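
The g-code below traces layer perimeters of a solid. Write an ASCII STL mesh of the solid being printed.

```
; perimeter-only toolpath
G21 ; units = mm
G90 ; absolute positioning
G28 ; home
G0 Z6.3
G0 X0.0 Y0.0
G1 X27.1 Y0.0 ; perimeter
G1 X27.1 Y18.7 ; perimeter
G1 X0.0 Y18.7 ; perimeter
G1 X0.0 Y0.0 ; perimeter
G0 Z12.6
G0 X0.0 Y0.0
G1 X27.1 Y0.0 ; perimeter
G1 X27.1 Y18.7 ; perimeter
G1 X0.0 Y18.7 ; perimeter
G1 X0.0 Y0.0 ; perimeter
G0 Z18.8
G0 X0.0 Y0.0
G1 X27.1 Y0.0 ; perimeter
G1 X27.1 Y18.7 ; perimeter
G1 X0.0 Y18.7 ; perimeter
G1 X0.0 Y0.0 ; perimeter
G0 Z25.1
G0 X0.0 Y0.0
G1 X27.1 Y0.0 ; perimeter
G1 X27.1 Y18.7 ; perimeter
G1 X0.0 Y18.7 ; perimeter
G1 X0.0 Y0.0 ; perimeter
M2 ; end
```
solid part
  facet normal 0.0000 0.0000 -1.0000
    outer loop
      vertex 27.1 18.7 0.0
      vertex 27.1 0.0 0.0
      vertex 0.0 0.0 0.0
    endloop
  endfacet
  facet normal 0.0000 0.0000 -1.0000
    outer loop
      vertex 0.0 18.7 0.0
      vertex 27.1 18.7 0.0
      vertex 0.0 0.0 0.0
    endloop
  endfacet
  facet normal 0.0000 0.0000 1.0000
    outer loop
      vertex 0.0 0.0 25.1
      vertex 27.1 0.0 25.1
      vertex 27.1 18.7 25.1
    endloop
  endfacet
  facet normal 0.0000 0.0000 1.0000
    outer loop
      vertex 0.0 0.0 25.1
      vertex 27.1 18.7 25.1
      vertex 0.0 18.7 25.1
    endloop
  endfacet
  facet normal 0.0000 -1.0000 0.0000
    outer loop
      vertex 0.0 0.0 0.0
      vertex 27.1 0.0 0.0
      vertex 27.1 0.0 25.1
    endloop
  endfacet
  facet normal 0.0000 -1.0000 0.0000
    outer loop
      vertex 0.0 0.0 0.0
      vertex 27.1 0.0 25.1
      vertex 0.0 0.0 25.1
    endloop
  endfacet
  facet normal 0.0000 1.0000 0.0000
    outer loop
      vertex 27.1 18.7 25.1
      vertex 27.1 18.7 0.0
      vertex 0.0 18.7 0.0
    endloop
  endfacet
  facet normal 0.0000 1.0000 0.0000
    outer loop
      vertex 0.0 18.7 25.1
      vertex 27.1 18.7 25.1
      vertex 0.0 18.7 0.0
    endloop
  endfacet
  facet normal -1.0000 0.0000 0.0000
    outer loop
      vertex 0.0 18.7 25.1
      vertex 0.0 18.7 0.0
      vertex 0.0 0.0 0.0
    endloop
  endfacet
  facet normal -1.0000 0.0000 0.0000
    outer loop
      vertex 0.0 0.0 25.1
      vertex 0.0 18.7 25.1
      vertex 0.0 0.0 0.0
    endloop
  endfacet
  facet normal 1.0000 0.0000 0.0000
    outer loop
      vertex 27.1 0.0 0.0
      vertex 27.1 18.7 0.0
      vertex 27.1 18.7 25.1
    endloop
  endfacet
  facet normal 1.0000 0.0000 0.0000
    outer loop
      vertex 27.1 0.0 0.0
      vertex 27.1 18.7 25.1
      vertex 27.1 0.0 25.1
    endloop
  endfacet
endsolid part

The G0 Z moves step by Δz≈6.3 mm. Every layer's G1 loop is the same polygon, so the solid is a straight extrusion of it from z=0 to z≈25.1. Closing with flat bottom and top caps and triangulating gives 12 facets — a rectangular box, roughly 27.1 × 18.7 mm footprint and 25.1 mm tall.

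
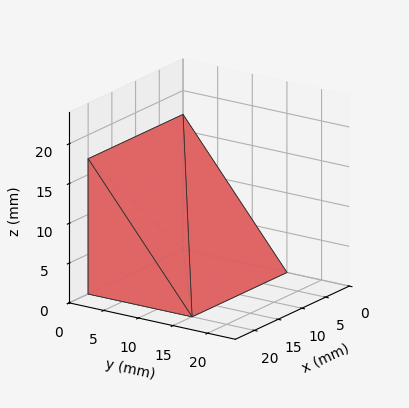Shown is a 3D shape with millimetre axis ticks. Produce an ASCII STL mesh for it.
Reading the render: the shape is a wedge (ramp): 20 × 15 mm base, rising to 17 mm along the y=0 edge and sloping linearly to z=0 at y=15 (dimensions read to the nearest mm from the axis ticks). For the STL, each face is triangulated and given an outward normal.

solid part
  facet normal 0.0000 0.0000 -1.0000
    outer loop
      vertex 20.000 15.000 0.000
      vertex 20.000 0.000 0.000
      vertex 0.000 0.000 0.000
    endloop
  endfacet
  facet normal 0.0000 0.0000 -1.0000
    outer loop
      vertex 0.000 15.000 0.000
      vertex 20.000 15.000 0.000
      vertex 0.000 0.000 0.000
    endloop
  endfacet
  facet normal 0.0000 -1.0000 0.0000
    outer loop
      vertex 0.000 0.000 0.000
      vertex 20.000 0.000 0.000
      vertex 20.000 0.000 17.000
    endloop
  endfacet
  facet normal 0.0000 -1.0000 0.0000
    outer loop
      vertex 0.000 0.000 0.000
      vertex 20.000 0.000 17.000
      vertex 0.000 0.000 17.000
    endloop
  endfacet
  facet normal 0.0000 0.7498 0.6616
    outer loop
      vertex 0.000 0.000 17.000
      vertex 20.000 0.000 17.000
      vertex 20.000 15.000 0.000
    endloop
  endfacet
  facet normal 0.0000 0.7498 0.6616
    outer loop
      vertex 0.000 0.000 17.000
      vertex 20.000 15.000 0.000
      vertex 0.000 15.000 0.000
    endloop
  endfacet
  facet normal -1.0000 0.0000 0.0000
    outer loop
      vertex 0.000 0.000 17.000
      vertex 0.000 15.000 0.000
      vertex 0.000 0.000 0.000
    endloop
  endfacet
  facet normal 1.0000 0.0000 0.0000
    outer loop
      vertex 20.000 0.000 0.000
      vertex 20.000 15.000 0.000
      vertex 20.000 0.000 17.000
    endloop
  endfacet
endsolid part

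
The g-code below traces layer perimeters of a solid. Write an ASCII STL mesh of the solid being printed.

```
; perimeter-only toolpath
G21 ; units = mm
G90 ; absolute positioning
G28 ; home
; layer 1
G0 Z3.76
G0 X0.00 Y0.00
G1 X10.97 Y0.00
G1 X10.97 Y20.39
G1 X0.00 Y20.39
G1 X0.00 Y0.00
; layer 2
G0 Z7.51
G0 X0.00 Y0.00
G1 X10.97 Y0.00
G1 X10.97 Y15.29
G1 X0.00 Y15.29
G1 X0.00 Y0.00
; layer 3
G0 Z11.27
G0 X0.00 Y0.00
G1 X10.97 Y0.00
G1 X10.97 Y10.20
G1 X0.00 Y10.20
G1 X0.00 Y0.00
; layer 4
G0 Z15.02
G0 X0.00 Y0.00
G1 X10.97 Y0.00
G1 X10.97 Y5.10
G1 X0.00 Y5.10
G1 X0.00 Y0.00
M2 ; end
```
solid part
  facet normal 0.0000 0.0000 -1.0000
    outer loop
      vertex 10.97 25.49 0.00
      vertex 10.97 0.00 0.00
      vertex 0.00 0.00 0.00
    endloop
  endfacet
  facet normal 0.0000 0.0000 -1.0000
    outer loop
      vertex 0.00 25.49 0.00
      vertex 10.97 25.49 0.00
      vertex 0.00 0.00 0.00
    endloop
  endfacet
  facet normal 0.0000 -1.0000 0.0000
    outer loop
      vertex 0.00 0.00 0.00
      vertex 10.97 0.00 0.00
      vertex 10.97 0.00 18.78
    endloop
  endfacet
  facet normal 0.0000 -1.0000 0.0000
    outer loop
      vertex 0.00 0.00 0.00
      vertex 10.97 0.00 18.78
      vertex 0.00 0.00 18.78
    endloop
  endfacet
  facet normal 0.0000 0.5932 0.8051
    outer loop
      vertex 0.00 0.00 18.78
      vertex 10.97 0.00 18.78
      vertex 10.97 25.49 0.00
    endloop
  endfacet
  facet normal 0.0000 0.5932 0.8051
    outer loop
      vertex 0.00 0.00 18.78
      vertex 10.97 25.49 0.00
      vertex 0.00 25.49 0.00
    endloop
  endfacet
  facet normal -1.0000 0.0000 0.0000
    outer loop
      vertex 0.00 0.00 18.78
      vertex 0.00 25.49 0.00
      vertex 0.00 0.00 0.00
    endloop
  endfacet
  facet normal 1.0000 0.0000 0.0000
    outer loop
      vertex 10.97 0.00 0.00
      vertex 10.97 25.49 0.00
      vertex 10.97 0.00 18.78
    endloop
  endfacet
endsolid part

The G0 Z moves step by Δz≈3.76 mm. The G1 loops shrink linearly with z, so the solid tapers from its base footprint up to z≈18.8. Closing with a flat bottom cap and the tapered top and triangulating gives 8 facets — a wedge (ramp): 11 × 25.5 mm base, rising to 18.8 mm along the y=0 edge and sloping linearly to z=0 at y=25.5.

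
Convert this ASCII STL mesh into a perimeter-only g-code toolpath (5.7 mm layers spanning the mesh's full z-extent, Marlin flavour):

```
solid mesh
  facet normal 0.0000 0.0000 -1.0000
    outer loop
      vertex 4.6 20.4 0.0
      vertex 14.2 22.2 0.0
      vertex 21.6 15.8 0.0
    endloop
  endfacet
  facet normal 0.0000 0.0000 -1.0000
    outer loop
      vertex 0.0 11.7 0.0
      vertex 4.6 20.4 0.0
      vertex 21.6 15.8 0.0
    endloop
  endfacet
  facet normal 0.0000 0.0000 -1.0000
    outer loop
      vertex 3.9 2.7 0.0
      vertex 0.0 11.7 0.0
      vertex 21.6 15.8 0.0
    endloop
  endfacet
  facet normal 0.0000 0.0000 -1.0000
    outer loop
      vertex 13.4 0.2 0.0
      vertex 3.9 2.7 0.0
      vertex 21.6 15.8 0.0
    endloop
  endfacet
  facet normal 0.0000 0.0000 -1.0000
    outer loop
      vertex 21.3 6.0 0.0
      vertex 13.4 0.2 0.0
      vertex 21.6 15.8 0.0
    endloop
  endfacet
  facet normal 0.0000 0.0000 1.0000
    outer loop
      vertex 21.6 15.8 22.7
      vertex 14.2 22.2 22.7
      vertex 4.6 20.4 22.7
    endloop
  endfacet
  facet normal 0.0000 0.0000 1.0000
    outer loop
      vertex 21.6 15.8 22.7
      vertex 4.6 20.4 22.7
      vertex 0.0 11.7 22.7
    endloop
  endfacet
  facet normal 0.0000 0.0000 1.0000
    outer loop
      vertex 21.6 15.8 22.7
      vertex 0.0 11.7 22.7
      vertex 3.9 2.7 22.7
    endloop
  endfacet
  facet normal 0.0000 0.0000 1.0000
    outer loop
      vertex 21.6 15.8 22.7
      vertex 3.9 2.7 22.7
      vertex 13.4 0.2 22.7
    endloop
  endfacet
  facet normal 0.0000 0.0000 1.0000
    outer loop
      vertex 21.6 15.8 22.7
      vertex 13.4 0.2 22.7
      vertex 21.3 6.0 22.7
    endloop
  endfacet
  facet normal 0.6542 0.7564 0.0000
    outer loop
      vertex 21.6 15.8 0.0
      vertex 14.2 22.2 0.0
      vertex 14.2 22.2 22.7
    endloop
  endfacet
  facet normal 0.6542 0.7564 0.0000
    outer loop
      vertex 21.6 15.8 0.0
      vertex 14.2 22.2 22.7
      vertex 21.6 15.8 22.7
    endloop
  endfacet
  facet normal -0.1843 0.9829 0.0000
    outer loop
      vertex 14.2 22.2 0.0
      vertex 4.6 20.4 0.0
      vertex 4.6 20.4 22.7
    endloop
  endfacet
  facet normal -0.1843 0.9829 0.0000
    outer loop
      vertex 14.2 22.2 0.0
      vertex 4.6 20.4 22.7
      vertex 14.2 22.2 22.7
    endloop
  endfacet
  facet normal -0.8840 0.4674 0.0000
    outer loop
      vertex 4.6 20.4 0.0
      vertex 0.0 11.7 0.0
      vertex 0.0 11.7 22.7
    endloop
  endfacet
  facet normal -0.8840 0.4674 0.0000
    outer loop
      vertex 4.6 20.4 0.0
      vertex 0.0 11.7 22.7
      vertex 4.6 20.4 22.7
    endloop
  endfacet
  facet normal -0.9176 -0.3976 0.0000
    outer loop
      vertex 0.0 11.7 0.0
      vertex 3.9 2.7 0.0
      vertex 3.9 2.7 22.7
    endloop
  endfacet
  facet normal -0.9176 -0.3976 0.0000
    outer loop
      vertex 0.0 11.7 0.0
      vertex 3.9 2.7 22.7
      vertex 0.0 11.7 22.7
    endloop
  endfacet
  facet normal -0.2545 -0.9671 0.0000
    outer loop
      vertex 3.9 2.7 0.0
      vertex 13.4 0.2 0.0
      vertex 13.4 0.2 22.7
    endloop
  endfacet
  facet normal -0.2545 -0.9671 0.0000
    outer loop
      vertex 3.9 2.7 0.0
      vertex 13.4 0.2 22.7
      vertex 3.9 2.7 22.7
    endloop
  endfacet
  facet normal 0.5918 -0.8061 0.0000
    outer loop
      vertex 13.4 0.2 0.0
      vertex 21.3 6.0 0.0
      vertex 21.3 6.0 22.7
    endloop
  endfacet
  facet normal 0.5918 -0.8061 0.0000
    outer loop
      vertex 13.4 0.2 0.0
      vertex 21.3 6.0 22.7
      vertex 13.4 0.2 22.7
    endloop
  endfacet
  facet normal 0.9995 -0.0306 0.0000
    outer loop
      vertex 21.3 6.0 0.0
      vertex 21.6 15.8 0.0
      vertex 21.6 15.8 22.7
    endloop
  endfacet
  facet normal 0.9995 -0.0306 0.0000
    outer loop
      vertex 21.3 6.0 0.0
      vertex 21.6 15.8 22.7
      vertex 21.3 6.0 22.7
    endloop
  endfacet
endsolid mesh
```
; perimeter-only toolpath
G21 ; units = mm
G90 ; absolute positioning
G28 ; home
; layer 1
G0 Z5.7
G0 X21.6 Y15.8
G1 X14.2 Y22.2
G1 X4.6 Y20.4
G1 X0.0 Y11.7
G1 X3.9 Y2.7
G1 X13.4 Y0.2
G1 X21.3 Y6.0
G1 X21.6 Y15.8
; layer 2
G0 Z11.3
G0 X21.6 Y15.8
G1 X14.2 Y22.2
G1 X4.6 Y20.4
G1 X0.0 Y11.7
G1 X3.9 Y2.7
G1 X13.4 Y0.2
G1 X21.3 Y6.0
G1 X21.6 Y15.8
; layer 3
G0 Z17.0
G0 X21.6 Y15.8
G1 X14.2 Y22.2
G1 X4.6 Y20.4
G1 X0.0 Y11.7
G1 X3.9 Y2.7
G1 X13.4 Y0.2
G1 X21.3 Y6.0
G1 X21.6 Y15.8
; layer 4
G0 Z22.7
G0 X21.6 Y15.8
G1 X14.2 Y22.2
G1 X4.6 Y20.4
G1 X0.0 Y11.7
G1 X3.9 Y2.7
G1 X13.4 Y0.2
G1 X21.3 Y6.0
G1 X21.6 Y15.8
M2 ; end

The solid is a regular 7-sided prism (a cylinder approximated with 7 flat sides), circumscribed radius ≈ 11.3 mm, height ≈ 22.7 mm. Slicing at Δz = 5.7 mm — 4 equal slices spanning the solid's height, so layer i sits at z = i·h/4 — gives 4 non-empty perimeters. Each is a 7-segment closed polygon; G0 lifts to the layer z and rapids to the start vertex, then G1 traces the edges.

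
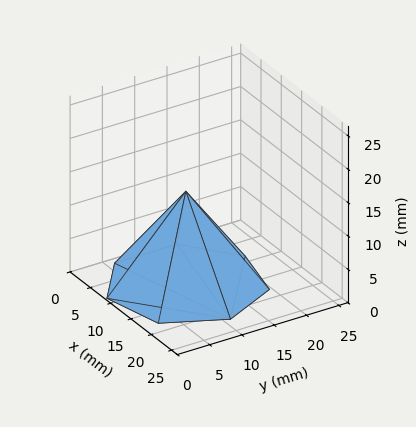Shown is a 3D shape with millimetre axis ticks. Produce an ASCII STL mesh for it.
Reading the render: the shape is a regular 7-sided pyramid, base circumscribed radius ≈ 11 mm, apex at z ≈ 14 mm (dimensions read to the nearest mm from the axis ticks). For the STL, each face is triangulated and given an outward normal.

solid part
  facet normal 0.0000 0.0000 -1.0000
    outer loop
      vertex 8.6 21.7 0.0
      vertex 17.9 19.6 0.0
      vertex 22.0 11.0 0.0
    endloop
  endfacet
  facet normal 0.0000 0.0000 -1.0000
    outer loop
      vertex 1.1 15.8 0.0
      vertex 8.6 21.7 0.0
      vertex 22.0 11.0 0.0
    endloop
  endfacet
  facet normal 0.0000 0.0000 -1.0000
    outer loop
      vertex 1.1 6.2 0.0
      vertex 1.1 15.8 0.0
      vertex 22.0 11.0 0.0
    endloop
  endfacet
  facet normal 0.0000 0.0000 -1.0000
    outer loop
      vertex 8.6 0.3 0.0
      vertex 1.1 6.2 0.0
      vertex 22.0 11.0 0.0
    endloop
  endfacet
  facet normal 0.0000 0.0000 -1.0000
    outer loop
      vertex 17.9 2.4 0.0
      vertex 8.6 0.3 0.0
      vertex 22.0 11.0 0.0
    endloop
  endfacet
  facet normal 0.7363 0.3510 0.5785
    outer loop
      vertex 22.0 11.0 0.0
      vertex 17.9 19.6 0.0
      vertex 11.0 11.0 14.0
    endloop
  endfacet
  facet normal 0.1798 0.7962 0.5777
    outer loop
      vertex 17.9 19.6 0.0
      vertex 8.6 21.7 0.0
      vertex 11.0 11.0 14.0
    endloop
  endfacet
  facet normal -0.5049 0.6419 0.5771
    outer loop
      vertex 8.6 21.7 0.0
      vertex 1.1 15.8 0.0
      vertex 11.0 11.0 14.0
    endloop
  endfacet
  facet normal -0.8165 0.0000 0.5774
    outer loop
      vertex 1.1 15.8 0.0
      vertex 1.1 6.2 0.0
      vertex 11.0 11.0 14.0
    endloop
  endfacet
  facet normal -0.5049 -0.6419 0.5771
    outer loop
      vertex 1.1 6.2 0.0
      vertex 8.6 0.3 0.0
      vertex 11.0 11.0 14.0
    endloop
  endfacet
  facet normal 0.1798 -0.7962 0.5777
    outer loop
      vertex 8.6 0.3 0.0
      vertex 17.9 2.4 0.0
      vertex 11.0 11.0 14.0
    endloop
  endfacet
  facet normal 0.7363 -0.3510 0.5785
    outer loop
      vertex 17.9 2.4 0.0
      vertex 22.0 11.0 0.0
      vertex 11.0 11.0 14.0
    endloop
  endfacet
endsolid part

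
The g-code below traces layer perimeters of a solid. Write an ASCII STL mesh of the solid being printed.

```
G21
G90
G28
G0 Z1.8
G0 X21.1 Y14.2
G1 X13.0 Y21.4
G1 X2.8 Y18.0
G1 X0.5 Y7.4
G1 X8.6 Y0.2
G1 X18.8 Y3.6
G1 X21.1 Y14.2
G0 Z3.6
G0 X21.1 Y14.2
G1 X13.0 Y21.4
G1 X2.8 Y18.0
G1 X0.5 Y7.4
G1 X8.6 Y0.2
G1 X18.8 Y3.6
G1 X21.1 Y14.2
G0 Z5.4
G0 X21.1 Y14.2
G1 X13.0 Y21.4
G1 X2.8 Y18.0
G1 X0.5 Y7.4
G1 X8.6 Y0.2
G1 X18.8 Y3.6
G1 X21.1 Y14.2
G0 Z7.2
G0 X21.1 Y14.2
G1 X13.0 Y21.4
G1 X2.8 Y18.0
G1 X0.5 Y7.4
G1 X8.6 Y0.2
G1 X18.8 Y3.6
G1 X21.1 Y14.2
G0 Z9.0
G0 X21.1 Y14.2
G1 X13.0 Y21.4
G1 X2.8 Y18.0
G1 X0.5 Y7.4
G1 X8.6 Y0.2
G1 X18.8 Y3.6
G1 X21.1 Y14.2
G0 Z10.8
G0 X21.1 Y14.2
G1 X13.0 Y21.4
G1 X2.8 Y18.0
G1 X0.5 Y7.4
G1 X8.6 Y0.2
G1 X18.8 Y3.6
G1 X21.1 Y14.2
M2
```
solid part
  facet normal 0.0000 0.0000 -1.0000
    outer loop
      vertex 2.8 18.0 0.0
      vertex 13.0 21.4 0.0
      vertex 21.1 14.2 0.0
    endloop
  endfacet
  facet normal 0.0000 0.0000 -1.0000
    outer loop
      vertex 0.5 7.4 0.0
      vertex 2.8 18.0 0.0
      vertex 21.1 14.2 0.0
    endloop
  endfacet
  facet normal 0.0000 0.0000 -1.0000
    outer loop
      vertex 8.6 0.2 0.0
      vertex 0.5 7.4 0.0
      vertex 21.1 14.2 0.0
    endloop
  endfacet
  facet normal 0.0000 0.0000 -1.0000
    outer loop
      vertex 18.8 3.6 0.0
      vertex 8.6 0.2 0.0
      vertex 21.1 14.2 0.0
    endloop
  endfacet
  facet normal 0.0000 0.0000 1.0000
    outer loop
      vertex 21.1 14.2 10.8
      vertex 13.0 21.4 10.8
      vertex 2.8 18.0 10.8
    endloop
  endfacet
  facet normal 0.0000 0.0000 1.0000
    outer loop
      vertex 21.1 14.2 10.8
      vertex 2.8 18.0 10.8
      vertex 0.5 7.4 10.8
    endloop
  endfacet
  facet normal 0.0000 0.0000 1.0000
    outer loop
      vertex 21.1 14.2 10.8
      vertex 0.5 7.4 10.8
      vertex 8.6 0.2 10.8
    endloop
  endfacet
  facet normal 0.0000 0.0000 1.0000
    outer loop
      vertex 21.1 14.2 10.8
      vertex 8.6 0.2 10.8
      vertex 18.8 3.6 10.8
    endloop
  endfacet
  facet normal 0.6644 0.7474 0.0000
    outer loop
      vertex 21.1 14.2 0.0
      vertex 13.0 21.4 0.0
      vertex 13.0 21.4 10.8
    endloop
  endfacet
  facet normal 0.6644 0.7474 0.0000
    outer loop
      vertex 21.1 14.2 0.0
      vertex 13.0 21.4 10.8
      vertex 21.1 14.2 10.8
    endloop
  endfacet
  facet normal -0.3162 0.9487 0.0000
    outer loop
      vertex 13.0 21.4 0.0
      vertex 2.8 18.0 0.0
      vertex 2.8 18.0 10.8
    endloop
  endfacet
  facet normal -0.3162 0.9487 0.0000
    outer loop
      vertex 13.0 21.4 0.0
      vertex 2.8 18.0 10.8
      vertex 13.0 21.4 10.8
    endloop
  endfacet
  facet normal -0.9773 0.2120 0.0000
    outer loop
      vertex 2.8 18.0 0.0
      vertex 0.5 7.4 0.0
      vertex 0.5 7.4 10.8
    endloop
  endfacet
  facet normal -0.9773 0.2120 0.0000
    outer loop
      vertex 2.8 18.0 0.0
      vertex 0.5 7.4 10.8
      vertex 2.8 18.0 10.8
    endloop
  endfacet
  facet normal -0.6644 -0.7474 0.0000
    outer loop
      vertex 0.5 7.4 0.0
      vertex 8.6 0.2 0.0
      vertex 8.6 0.2 10.8
    endloop
  endfacet
  facet normal -0.6644 -0.7474 0.0000
    outer loop
      vertex 0.5 7.4 0.0
      vertex 8.6 0.2 10.8
      vertex 0.5 7.4 10.8
    endloop
  endfacet
  facet normal 0.3162 -0.9487 0.0000
    outer loop
      vertex 8.6 0.2 0.0
      vertex 18.8 3.6 0.0
      vertex 18.8 3.6 10.8
    endloop
  endfacet
  facet normal 0.3162 -0.9487 0.0000
    outer loop
      vertex 8.6 0.2 0.0
      vertex 18.8 3.6 10.8
      vertex 8.6 0.2 10.8
    endloop
  endfacet
  facet normal 0.9773 -0.2120 0.0000
    outer loop
      vertex 18.8 3.6 0.0
      vertex 21.1 14.2 0.0
      vertex 21.1 14.2 10.8
    endloop
  endfacet
  facet normal 0.9773 -0.2120 0.0000
    outer loop
      vertex 18.8 3.6 0.0
      vertex 21.1 14.2 10.8
      vertex 18.8 3.6 10.8
    endloop
  endfacet
endsolid part

The G0 Z moves step by Δz≈1.8 mm. Every layer's G1 loop is the same polygon, so the solid is a straight extrusion of it from z=0 to z≈10.8. Closing with flat bottom and top caps and triangulating gives 20 facets — a regular 6-sided prism (a cylinder approximated with 6 flat sides), circumscribed radius ≈ 10.8 mm, height ≈ 10.8 mm.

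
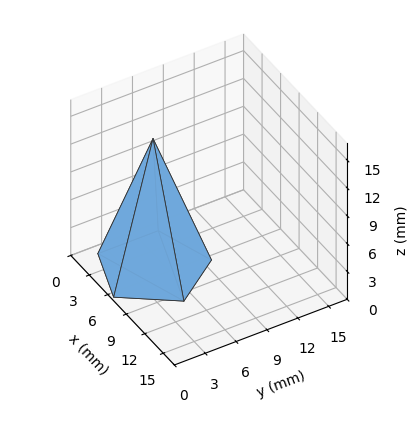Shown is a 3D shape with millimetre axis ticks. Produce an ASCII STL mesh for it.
Reading the render: the shape is a regular 5-sided pyramid, base circumscribed radius ≈ 5 mm, apex at z ≈ 14 mm (dimensions read to the nearest mm from the axis ticks). For the STL, each face is triangulated and given an outward normal.

solid part
  facet normal 0.0000 0.0000 -1.0000
    outer loop
      vertex 0.955 7.939 0.000
      vertex 6.545 9.755 0.000
      vertex 10.000 5.000 0.000
    endloop
  endfacet
  facet normal 0.0000 0.0000 -1.0000
    outer loop
      vertex 0.955 2.061 0.000
      vertex 0.955 7.939 0.000
      vertex 10.000 5.000 0.000
    endloop
  endfacet
  facet normal 0.0000 0.0000 -1.0000
    outer loop
      vertex 6.545 0.245 0.000
      vertex 0.955 2.061 0.000
      vertex 10.000 5.000 0.000
    endloop
  endfacet
  facet normal 0.7772 0.5647 0.2776
    outer loop
      vertex 10.000 5.000 0.000
      vertex 6.545 9.755 0.000
      vertex 5.000 5.000 14.000
    endloop
  endfacet
  facet normal -0.2968 0.9137 0.2776
    outer loop
      vertex 6.545 9.755 0.000
      vertex 0.955 7.939 0.000
      vertex 5.000 5.000 14.000
    endloop
  endfacet
  facet normal -0.9607 0.0000 0.2776
    outer loop
      vertex 0.955 7.939 0.000
      vertex 0.955 2.061 0.000
      vertex 5.000 5.000 14.000
    endloop
  endfacet
  facet normal -0.2968 -0.9137 0.2776
    outer loop
      vertex 0.955 2.061 0.000
      vertex 6.545 0.245 0.000
      vertex 5.000 5.000 14.000
    endloop
  endfacet
  facet normal 0.7772 -0.5647 0.2776
    outer loop
      vertex 6.545 0.245 0.000
      vertex 10.000 5.000 0.000
      vertex 5.000 5.000 14.000
    endloop
  endfacet
endsolid part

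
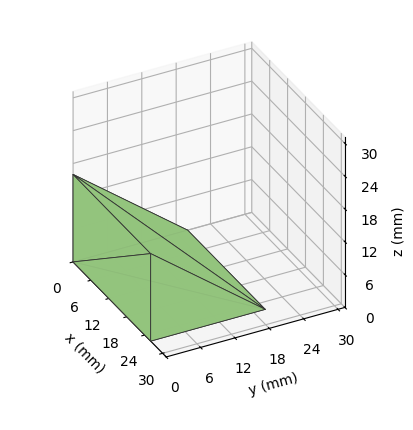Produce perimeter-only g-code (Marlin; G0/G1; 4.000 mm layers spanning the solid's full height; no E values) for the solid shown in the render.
Reading the render: the shape is a wedge (ramp): 26 × 20 mm base, rising to 16 mm along the y=0 edge and sloping linearly to z=0 at y=20 (dimensions read to the nearest mm from the axis ticks). For the g-code, the solid's height is divided into equal slices at the stated Δz and each level perimeter traced with G1 moves after a G0 lift.

; perimeter-only toolpath
G21 ; units = mm
G90 ; absolute positioning
G28 ; home
; layer 1
G0 Z4.000
G0 X0.000 Y0.000
G1 X26.000 Y0.000
G1 X26.000 Y15.000
G1 X0.000 Y15.000
G1 X0.000 Y0.000
; layer 2
G0 Z8.000
G0 X0.000 Y0.000
G1 X26.000 Y0.000
G1 X26.000 Y10.000
G1 X0.000 Y10.000
G1 X0.000 Y0.000
; layer 3
G0 Z12.000
G0 X0.000 Y0.000
G1 X26.000 Y0.000
G1 X26.000 Y5.000
G1 X0.000 Y5.000
G1 X0.000 Y0.000
M2 ; end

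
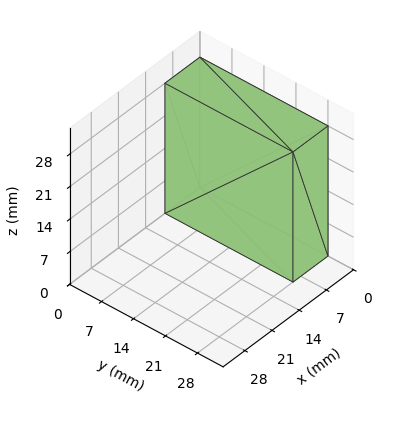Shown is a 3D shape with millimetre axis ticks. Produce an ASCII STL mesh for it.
Reading the render: the shape is a rectangular box, roughly 9 × 28 mm footprint and 28 mm tall (dimensions read to the nearest mm from the axis ticks). For the STL, each face is triangulated and given an outward normal.

solid part
  facet normal 0.0000 0.0000 -1.0000
    outer loop
      vertex 9.0 28.0 0.0
      vertex 9.0 0.0 0.0
      vertex 0.0 0.0 0.0
    endloop
  endfacet
  facet normal 0.0000 0.0000 -1.0000
    outer loop
      vertex 0.0 28.0 0.0
      vertex 9.0 28.0 0.0
      vertex 0.0 0.0 0.0
    endloop
  endfacet
  facet normal 0.0000 0.0000 1.0000
    outer loop
      vertex 0.0 0.0 28.0
      vertex 9.0 0.0 28.0
      vertex 9.0 28.0 28.0
    endloop
  endfacet
  facet normal 0.0000 0.0000 1.0000
    outer loop
      vertex 0.0 0.0 28.0
      vertex 9.0 28.0 28.0
      vertex 0.0 28.0 28.0
    endloop
  endfacet
  facet normal 0.0000 -1.0000 0.0000
    outer loop
      vertex 0.0 0.0 0.0
      vertex 9.0 0.0 0.0
      vertex 9.0 0.0 28.0
    endloop
  endfacet
  facet normal 0.0000 -1.0000 0.0000
    outer loop
      vertex 0.0 0.0 0.0
      vertex 9.0 0.0 28.0
      vertex 0.0 0.0 28.0
    endloop
  endfacet
  facet normal 0.0000 1.0000 0.0000
    outer loop
      vertex 9.0 28.0 28.0
      vertex 9.0 28.0 0.0
      vertex 0.0 28.0 0.0
    endloop
  endfacet
  facet normal 0.0000 1.0000 0.0000
    outer loop
      vertex 0.0 28.0 28.0
      vertex 9.0 28.0 28.0
      vertex 0.0 28.0 0.0
    endloop
  endfacet
  facet normal -1.0000 0.0000 0.0000
    outer loop
      vertex 0.0 28.0 28.0
      vertex 0.0 28.0 0.0
      vertex 0.0 0.0 0.0
    endloop
  endfacet
  facet normal -1.0000 0.0000 0.0000
    outer loop
      vertex 0.0 0.0 28.0
      vertex 0.0 28.0 28.0
      vertex 0.0 0.0 0.0
    endloop
  endfacet
  facet normal 1.0000 0.0000 0.0000
    outer loop
      vertex 9.0 0.0 0.0
      vertex 9.0 28.0 0.0
      vertex 9.0 28.0 28.0
    endloop
  endfacet
  facet normal 1.0000 0.0000 0.0000
    outer loop
      vertex 9.0 0.0 0.0
      vertex 9.0 28.0 28.0
      vertex 9.0 0.0 28.0
    endloop
  endfacet
endsolid part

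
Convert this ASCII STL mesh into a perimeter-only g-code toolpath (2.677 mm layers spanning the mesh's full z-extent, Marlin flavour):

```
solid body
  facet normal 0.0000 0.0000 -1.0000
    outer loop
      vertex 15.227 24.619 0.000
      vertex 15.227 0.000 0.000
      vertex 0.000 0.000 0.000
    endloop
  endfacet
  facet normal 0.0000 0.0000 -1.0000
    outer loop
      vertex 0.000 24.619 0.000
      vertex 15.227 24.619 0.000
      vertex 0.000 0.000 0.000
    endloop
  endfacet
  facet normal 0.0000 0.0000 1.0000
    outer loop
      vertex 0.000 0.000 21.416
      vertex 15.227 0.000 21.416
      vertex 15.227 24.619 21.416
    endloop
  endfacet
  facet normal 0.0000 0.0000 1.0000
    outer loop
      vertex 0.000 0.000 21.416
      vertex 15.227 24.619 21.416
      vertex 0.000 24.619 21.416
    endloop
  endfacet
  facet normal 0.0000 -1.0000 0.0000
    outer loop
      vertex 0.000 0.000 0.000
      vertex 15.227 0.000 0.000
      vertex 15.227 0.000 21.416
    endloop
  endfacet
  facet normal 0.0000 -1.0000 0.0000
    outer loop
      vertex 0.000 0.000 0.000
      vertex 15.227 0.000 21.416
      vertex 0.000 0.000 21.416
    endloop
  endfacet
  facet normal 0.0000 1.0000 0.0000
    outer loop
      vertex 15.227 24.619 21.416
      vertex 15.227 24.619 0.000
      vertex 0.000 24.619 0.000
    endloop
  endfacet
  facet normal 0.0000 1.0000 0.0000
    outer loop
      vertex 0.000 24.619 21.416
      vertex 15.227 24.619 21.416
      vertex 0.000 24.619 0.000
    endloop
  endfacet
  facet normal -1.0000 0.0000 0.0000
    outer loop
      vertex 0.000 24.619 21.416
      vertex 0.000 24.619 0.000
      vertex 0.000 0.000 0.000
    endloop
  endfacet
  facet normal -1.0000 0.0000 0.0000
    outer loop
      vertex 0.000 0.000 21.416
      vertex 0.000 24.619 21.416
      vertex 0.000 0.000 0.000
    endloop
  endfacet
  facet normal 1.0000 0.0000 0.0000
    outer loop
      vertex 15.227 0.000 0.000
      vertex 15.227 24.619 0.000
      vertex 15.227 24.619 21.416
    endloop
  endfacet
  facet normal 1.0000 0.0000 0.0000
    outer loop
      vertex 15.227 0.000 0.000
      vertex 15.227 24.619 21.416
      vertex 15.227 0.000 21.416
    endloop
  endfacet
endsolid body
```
; perimeter-only toolpath
G21 ; units = mm
G90 ; absolute positioning
G28 ; home
; layer 1
G0 Z2.677
G0 X0.000 Y0.000
G1 X15.227 Y0.000
G1 X15.227 Y24.619
G1 X0.000 Y24.619
G1 X0.000 Y0.000
; layer 2
G0 Z5.354
G0 X0.000 Y0.000
G1 X15.227 Y0.000
G1 X15.227 Y24.619
G1 X0.000 Y24.619
G1 X0.000 Y0.000
; layer 3
G0 Z8.031
G0 X0.000 Y0.000
G1 X15.227 Y0.000
G1 X15.227 Y24.619
G1 X0.000 Y24.619
G1 X0.000 Y0.000
; layer 4
G0 Z10.708
G0 X0.000 Y0.000
G1 X15.227 Y0.000
G1 X15.227 Y24.619
G1 X0.000 Y24.619
G1 X0.000 Y0.000
; layer 5
G0 Z13.385
G0 X0.000 Y0.000
G1 X15.227 Y0.000
G1 X15.227 Y24.619
G1 X0.000 Y24.619
G1 X0.000 Y0.000
; layer 6
G0 Z16.062
G0 X0.000 Y0.000
G1 X15.227 Y0.000
G1 X15.227 Y24.619
G1 X0.000 Y24.619
G1 X0.000 Y0.000
; layer 7
G0 Z18.739
G0 X0.000 Y0.000
G1 X15.227 Y0.000
G1 X15.227 Y24.619
G1 X0.000 Y24.619
G1 X0.000 Y0.000
; layer 8
G0 Z21.416
G0 X0.000 Y0.000
G1 X15.227 Y0.000
G1 X15.227 Y24.619
G1 X0.000 Y24.619
G1 X0.000 Y0.000
M2 ; end

The solid is a rectangular box, roughly 15.2 × 24.6 mm footprint and 21.4 mm tall. Slicing at Δz = 2.677 mm — 8 equal slices spanning the solid's height, so layer i sits at z = i·h/8 — gives 8 non-empty perimeters. Each is a 4-segment closed polygon; G0 lifts to the layer z and rapids to the start vertex, then G1 traces the edges.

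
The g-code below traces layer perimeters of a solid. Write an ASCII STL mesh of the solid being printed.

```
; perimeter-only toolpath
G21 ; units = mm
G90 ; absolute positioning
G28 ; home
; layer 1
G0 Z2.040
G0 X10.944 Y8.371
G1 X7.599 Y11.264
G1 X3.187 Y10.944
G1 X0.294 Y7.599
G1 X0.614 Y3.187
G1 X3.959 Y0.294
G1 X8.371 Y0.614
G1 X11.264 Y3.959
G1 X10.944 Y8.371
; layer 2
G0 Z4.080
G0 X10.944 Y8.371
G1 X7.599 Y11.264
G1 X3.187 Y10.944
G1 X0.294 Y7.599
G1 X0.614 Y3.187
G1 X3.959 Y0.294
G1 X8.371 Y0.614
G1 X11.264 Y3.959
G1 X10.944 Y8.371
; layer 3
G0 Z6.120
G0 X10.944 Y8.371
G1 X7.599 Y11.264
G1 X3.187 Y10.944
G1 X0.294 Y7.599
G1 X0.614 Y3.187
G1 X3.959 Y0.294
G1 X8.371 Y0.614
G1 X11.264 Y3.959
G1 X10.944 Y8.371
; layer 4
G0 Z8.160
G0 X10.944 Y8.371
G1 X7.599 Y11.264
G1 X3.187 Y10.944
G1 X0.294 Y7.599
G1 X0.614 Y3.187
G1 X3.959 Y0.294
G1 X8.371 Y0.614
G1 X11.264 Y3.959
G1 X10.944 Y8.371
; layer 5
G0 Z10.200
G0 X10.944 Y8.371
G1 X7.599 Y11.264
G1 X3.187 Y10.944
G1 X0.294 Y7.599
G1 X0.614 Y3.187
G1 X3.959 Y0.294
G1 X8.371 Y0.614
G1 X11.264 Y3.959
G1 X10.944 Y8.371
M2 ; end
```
solid part
  facet normal 0.0000 0.0000 -1.0000
    outer loop
      vertex 3.187 10.944 0.000
      vertex 7.599 11.264 0.000
      vertex 10.944 8.371 0.000
    endloop
  endfacet
  facet normal 0.0000 0.0000 -1.0000
    outer loop
      vertex 0.294 7.599 0.000
      vertex 3.187 10.944 0.000
      vertex 10.944 8.371 0.000
    endloop
  endfacet
  facet normal 0.0000 0.0000 -1.0000
    outer loop
      vertex 0.614 3.187 0.000
      vertex 0.294 7.599 0.000
      vertex 10.944 8.371 0.000
    endloop
  endfacet
  facet normal 0.0000 0.0000 -1.0000
    outer loop
      vertex 3.959 0.294 0.000
      vertex 0.614 3.187 0.000
      vertex 10.944 8.371 0.000
    endloop
  endfacet
  facet normal 0.0000 0.0000 -1.0000
    outer loop
      vertex 8.371 0.614 0.000
      vertex 3.959 0.294 0.000
      vertex 10.944 8.371 0.000
    endloop
  endfacet
  facet normal 0.0000 0.0000 -1.0000
    outer loop
      vertex 11.264 3.959 0.000
      vertex 8.371 0.614 0.000
      vertex 10.944 8.371 0.000
    endloop
  endfacet
  facet normal 0.0000 0.0000 1.0000
    outer loop
      vertex 10.944 8.371 10.200
      vertex 7.599 11.264 10.200
      vertex 3.187 10.944 10.200
    endloop
  endfacet
  facet normal 0.0000 0.0000 1.0000
    outer loop
      vertex 10.944 8.371 10.200
      vertex 3.187 10.944 10.200
      vertex 0.294 7.599 10.200
    endloop
  endfacet
  facet normal 0.0000 0.0000 1.0000
    outer loop
      vertex 10.944 8.371 10.200
      vertex 0.294 7.599 10.200
      vertex 0.614 3.187 10.200
    endloop
  endfacet
  facet normal 0.0000 0.0000 1.0000
    outer loop
      vertex 10.944 8.371 10.200
      vertex 0.614 3.187 10.200
      vertex 3.959 0.294 10.200
    endloop
  endfacet
  facet normal 0.0000 0.0000 1.0000
    outer loop
      vertex 10.944 8.371 10.200
      vertex 3.959 0.294 10.200
      vertex 8.371 0.614 10.200
    endloop
  endfacet
  facet normal 0.0000 0.0000 1.0000
    outer loop
      vertex 10.944 8.371 10.200
      vertex 8.371 0.614 10.200
      vertex 11.264 3.959 10.200
    endloop
  endfacet
  facet normal 0.6542 0.7564 0.0000
    outer loop
      vertex 10.944 8.371 0.000
      vertex 7.599 11.264 0.000
      vertex 7.599 11.264 10.200
    endloop
  endfacet
  facet normal 0.6542 0.7564 0.0000
    outer loop
      vertex 10.944 8.371 0.000
      vertex 7.599 11.264 10.200
      vertex 10.944 8.371 10.200
    endloop
  endfacet
  facet normal -0.0723 0.9974 0.0000
    outer loop
      vertex 7.599 11.264 0.000
      vertex 3.187 10.944 0.000
      vertex 3.187 10.944 10.200
    endloop
  endfacet
  facet normal -0.0723 0.9974 0.0000
    outer loop
      vertex 7.599 11.264 0.000
      vertex 3.187 10.944 10.200
      vertex 7.599 11.264 10.200
    endloop
  endfacet
  facet normal -0.7564 0.6542 0.0000
    outer loop
      vertex 3.187 10.944 0.000
      vertex 0.294 7.599 0.000
      vertex 0.294 7.599 10.200
    endloop
  endfacet
  facet normal -0.7564 0.6542 0.0000
    outer loop
      vertex 3.187 10.944 0.000
      vertex 0.294 7.599 10.200
      vertex 3.187 10.944 10.200
    endloop
  endfacet
  facet normal -0.9974 -0.0723 0.0000
    outer loop
      vertex 0.294 7.599 0.000
      vertex 0.614 3.187 0.000
      vertex 0.614 3.187 10.200
    endloop
  endfacet
  facet normal -0.9974 -0.0723 0.0000
    outer loop
      vertex 0.294 7.599 0.000
      vertex 0.614 3.187 10.200
      vertex 0.294 7.599 10.200
    endloop
  endfacet
  facet normal -0.6542 -0.7564 0.0000
    outer loop
      vertex 0.614 3.187 0.000
      vertex 3.959 0.294 0.000
      vertex 3.959 0.294 10.200
    endloop
  endfacet
  facet normal -0.6542 -0.7564 0.0000
    outer loop
      vertex 0.614 3.187 0.000
      vertex 3.959 0.294 10.200
      vertex 0.614 3.187 10.200
    endloop
  endfacet
  facet normal 0.0723 -0.9974 0.0000
    outer loop
      vertex 3.959 0.294 0.000
      vertex 8.371 0.614 0.000
      vertex 8.371 0.614 10.200
    endloop
  endfacet
  facet normal 0.0723 -0.9974 0.0000
    outer loop
      vertex 3.959 0.294 0.000
      vertex 8.371 0.614 10.200
      vertex 3.959 0.294 10.200
    endloop
  endfacet
  facet normal 0.7564 -0.6542 0.0000
    outer loop
      vertex 8.371 0.614 0.000
      vertex 11.264 3.959 0.000
      vertex 11.264 3.959 10.200
    endloop
  endfacet
  facet normal 0.7564 -0.6542 0.0000
    outer loop
      vertex 8.371 0.614 0.000
      vertex 11.264 3.959 10.200
      vertex 8.371 0.614 10.200
    endloop
  endfacet
  facet normal 0.9974 0.0723 0.0000
    outer loop
      vertex 11.264 3.959 0.000
      vertex 10.944 8.371 0.000
      vertex 10.944 8.371 10.200
    endloop
  endfacet
  facet normal 0.9974 0.0723 0.0000
    outer loop
      vertex 11.264 3.959 0.000
      vertex 10.944 8.371 10.200
      vertex 11.264 3.959 10.200
    endloop
  endfacet
endsolid part

The G0 Z moves step by Δz≈2.040 mm. Every layer's G1 loop is the same polygon, so the solid is a straight extrusion of it from z=0 to z≈10.2. Closing with flat bottom and top caps and triangulating gives 28 facets — a regular 8-sided prism (a cylinder approximated with 8 flat sides), circumscribed radius ≈ 5.78 mm, height ≈ 10.2 mm.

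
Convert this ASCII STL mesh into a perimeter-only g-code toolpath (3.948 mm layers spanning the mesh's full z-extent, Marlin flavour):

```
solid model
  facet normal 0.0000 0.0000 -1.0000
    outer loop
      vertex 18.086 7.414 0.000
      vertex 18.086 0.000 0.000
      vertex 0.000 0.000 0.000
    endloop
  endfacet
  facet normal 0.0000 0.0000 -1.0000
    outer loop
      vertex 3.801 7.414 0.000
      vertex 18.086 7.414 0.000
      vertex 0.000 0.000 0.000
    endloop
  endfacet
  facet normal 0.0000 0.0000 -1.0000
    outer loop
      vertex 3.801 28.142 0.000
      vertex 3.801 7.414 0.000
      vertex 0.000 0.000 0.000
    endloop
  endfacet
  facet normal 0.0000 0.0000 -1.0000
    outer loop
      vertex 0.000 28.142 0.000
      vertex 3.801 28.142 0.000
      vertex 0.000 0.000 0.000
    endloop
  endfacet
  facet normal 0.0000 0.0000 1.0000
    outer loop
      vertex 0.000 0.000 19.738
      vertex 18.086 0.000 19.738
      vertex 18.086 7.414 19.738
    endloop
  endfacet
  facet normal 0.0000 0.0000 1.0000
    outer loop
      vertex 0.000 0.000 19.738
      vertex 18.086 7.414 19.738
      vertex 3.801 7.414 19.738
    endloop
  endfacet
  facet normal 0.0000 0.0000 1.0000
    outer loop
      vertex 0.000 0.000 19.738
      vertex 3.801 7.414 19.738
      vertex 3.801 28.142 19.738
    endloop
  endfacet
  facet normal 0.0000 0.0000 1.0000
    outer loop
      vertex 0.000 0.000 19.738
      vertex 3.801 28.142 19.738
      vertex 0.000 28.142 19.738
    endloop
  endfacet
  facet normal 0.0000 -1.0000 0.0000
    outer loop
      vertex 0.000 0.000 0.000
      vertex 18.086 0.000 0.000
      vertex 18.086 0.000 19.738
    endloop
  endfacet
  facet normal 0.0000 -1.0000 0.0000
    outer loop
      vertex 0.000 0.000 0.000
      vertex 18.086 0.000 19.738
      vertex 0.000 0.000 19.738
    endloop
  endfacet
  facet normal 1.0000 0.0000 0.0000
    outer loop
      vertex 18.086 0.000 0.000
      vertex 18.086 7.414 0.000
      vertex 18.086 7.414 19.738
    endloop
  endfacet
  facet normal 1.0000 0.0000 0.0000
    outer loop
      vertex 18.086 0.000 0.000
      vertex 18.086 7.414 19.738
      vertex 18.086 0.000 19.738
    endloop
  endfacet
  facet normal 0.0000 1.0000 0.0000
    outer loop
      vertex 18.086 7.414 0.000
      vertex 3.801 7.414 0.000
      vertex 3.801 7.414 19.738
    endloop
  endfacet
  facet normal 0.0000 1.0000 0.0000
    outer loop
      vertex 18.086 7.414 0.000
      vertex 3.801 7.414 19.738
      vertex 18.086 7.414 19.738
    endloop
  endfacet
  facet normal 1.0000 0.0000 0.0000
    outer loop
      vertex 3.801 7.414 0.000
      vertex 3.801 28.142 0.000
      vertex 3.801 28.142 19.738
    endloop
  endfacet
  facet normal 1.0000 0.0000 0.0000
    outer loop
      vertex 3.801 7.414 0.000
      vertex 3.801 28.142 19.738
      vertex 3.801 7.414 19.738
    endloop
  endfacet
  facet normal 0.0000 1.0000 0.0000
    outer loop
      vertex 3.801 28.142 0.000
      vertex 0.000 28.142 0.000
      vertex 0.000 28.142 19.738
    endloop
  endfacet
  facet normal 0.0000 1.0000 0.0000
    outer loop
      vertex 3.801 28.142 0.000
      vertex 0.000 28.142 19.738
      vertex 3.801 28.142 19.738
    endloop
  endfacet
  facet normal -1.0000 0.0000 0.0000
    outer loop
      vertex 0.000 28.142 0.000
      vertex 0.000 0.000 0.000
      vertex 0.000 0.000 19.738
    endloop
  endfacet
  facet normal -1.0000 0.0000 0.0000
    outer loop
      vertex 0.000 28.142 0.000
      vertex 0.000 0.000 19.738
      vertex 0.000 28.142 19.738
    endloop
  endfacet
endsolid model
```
; perimeter-only toolpath
G21 ; units = mm
G90 ; absolute positioning
G28 ; home
; layer 1
G0 Z3.948
G0 X0.000 Y0.000
G1 X18.086 Y0.000
G1 X18.086 Y7.414
G1 X3.801 Y7.414
G1 X3.801 Y28.142
G1 X0.000 Y28.142
G1 X0.000 Y0.000
; layer 2
G0 Z7.895
G0 X0.000 Y0.000
G1 X18.086 Y0.000
G1 X18.086 Y7.414
G1 X3.801 Y7.414
G1 X3.801 Y28.142
G1 X0.000 Y28.142
G1 X0.000 Y0.000
; layer 3
G0 Z11.843
G0 X0.000 Y0.000
G1 X18.086 Y0.000
G1 X18.086 Y7.414
G1 X3.801 Y7.414
G1 X3.801 Y28.142
G1 X0.000 Y28.142
G1 X0.000 Y0.000
; layer 4
G0 Z15.790
G0 X0.000 Y0.000
G1 X18.086 Y0.000
G1 X18.086 Y7.414
G1 X3.801 Y7.414
G1 X3.801 Y28.142
G1 X0.000 Y28.142
G1 X0.000 Y0.000
; layer 5
G0 Z19.738
G0 X0.000 Y0.000
G1 X18.086 Y0.000
G1 X18.086 Y7.414
G1 X3.801 Y7.414
G1 X3.801 Y28.142
G1 X0.000 Y28.142
G1 X0.000 Y0.000
M2 ; end

The solid is an L-shaped prism: outer 18.1 × 28.1 mm, arm thicknesses ≈ 7.41 mm (horizontal) and 3.8 mm (vertical), extruded 19.7 mm in z. Slicing at Δz = 3.948 mm — 5 equal slices spanning the solid's height, so layer i sits at z = i·h/5 — gives 5 non-empty perimeters. Each is a 6-segment closed polygon; G0 lifts to the layer z and rapids to the start vertex, then G1 traces the edges.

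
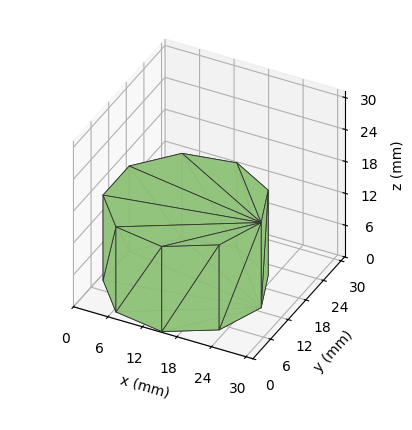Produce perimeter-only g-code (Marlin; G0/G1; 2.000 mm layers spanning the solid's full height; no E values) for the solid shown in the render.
Reading the render: the shape is a regular 9-sided prism (a cylinder approximated with 9 flat sides), circumscribed radius ≈ 13 mm, height ≈ 16 mm (dimensions read to the nearest mm from the axis ticks). For the g-code, the solid's height is divided into equal slices at the stated Δz and each level perimeter traced with G1 moves after a G0 lift.

; perimeter-only toolpath
G21 ; units = mm
G90 ; absolute positioning
G28 ; home
; layer 1
G0 Z2.000
G0 X26.000 Y13.000
G1 X22.959 Y21.356
G1 X15.257 Y25.803
G1 X6.500 Y24.258
G1 X0.784 Y17.446
G1 X0.784 Y8.554
G1 X6.500 Y1.742
G1 X15.257 Y0.197
G1 X22.959 Y4.644
G1 X26.000 Y13.000
; layer 2
G0 Z4.000
G0 X26.000 Y13.000
G1 X22.959 Y21.356
G1 X15.257 Y25.803
G1 X6.500 Y24.258
G1 X0.784 Y17.446
G1 X0.784 Y8.554
G1 X6.500 Y1.742
G1 X15.257 Y0.197
G1 X22.959 Y4.644
G1 X26.000 Y13.000
; layer 3
G0 Z6.000
G0 X26.000 Y13.000
G1 X22.959 Y21.356
G1 X15.257 Y25.803
G1 X6.500 Y24.258
G1 X0.784 Y17.446
G1 X0.784 Y8.554
G1 X6.500 Y1.742
G1 X15.257 Y0.197
G1 X22.959 Y4.644
G1 X26.000 Y13.000
; layer 4
G0 Z8.000
G0 X26.000 Y13.000
G1 X22.959 Y21.356
G1 X15.257 Y25.803
G1 X6.500 Y24.258
G1 X0.784 Y17.446
G1 X0.784 Y8.554
G1 X6.500 Y1.742
G1 X15.257 Y0.197
G1 X22.959 Y4.644
G1 X26.000 Y13.000
; layer 5
G0 Z10.000
G0 X26.000 Y13.000
G1 X22.959 Y21.356
G1 X15.257 Y25.803
G1 X6.500 Y24.258
G1 X0.784 Y17.446
G1 X0.784 Y8.554
G1 X6.500 Y1.742
G1 X15.257 Y0.197
G1 X22.959 Y4.644
G1 X26.000 Y13.000
; layer 6
G0 Z12.000
G0 X26.000 Y13.000
G1 X22.959 Y21.356
G1 X15.257 Y25.803
G1 X6.500 Y24.258
G1 X0.784 Y17.446
G1 X0.784 Y8.554
G1 X6.500 Y1.742
G1 X15.257 Y0.197
G1 X22.959 Y4.644
G1 X26.000 Y13.000
; layer 7
G0 Z14.000
G0 X26.000 Y13.000
G1 X22.959 Y21.356
G1 X15.257 Y25.803
G1 X6.500 Y24.258
G1 X0.784 Y17.446
G1 X0.784 Y8.554
G1 X6.500 Y1.742
G1 X15.257 Y0.197
G1 X22.959 Y4.644
G1 X26.000 Y13.000
; layer 8
G0 Z16.000
G0 X26.000 Y13.000
G1 X22.959 Y21.356
G1 X15.257 Y25.803
G1 X6.500 Y24.258
G1 X0.784 Y17.446
G1 X0.784 Y8.554
G1 X6.500 Y1.742
G1 X15.257 Y0.197
G1 X22.959 Y4.644
G1 X26.000 Y13.000
M2 ; end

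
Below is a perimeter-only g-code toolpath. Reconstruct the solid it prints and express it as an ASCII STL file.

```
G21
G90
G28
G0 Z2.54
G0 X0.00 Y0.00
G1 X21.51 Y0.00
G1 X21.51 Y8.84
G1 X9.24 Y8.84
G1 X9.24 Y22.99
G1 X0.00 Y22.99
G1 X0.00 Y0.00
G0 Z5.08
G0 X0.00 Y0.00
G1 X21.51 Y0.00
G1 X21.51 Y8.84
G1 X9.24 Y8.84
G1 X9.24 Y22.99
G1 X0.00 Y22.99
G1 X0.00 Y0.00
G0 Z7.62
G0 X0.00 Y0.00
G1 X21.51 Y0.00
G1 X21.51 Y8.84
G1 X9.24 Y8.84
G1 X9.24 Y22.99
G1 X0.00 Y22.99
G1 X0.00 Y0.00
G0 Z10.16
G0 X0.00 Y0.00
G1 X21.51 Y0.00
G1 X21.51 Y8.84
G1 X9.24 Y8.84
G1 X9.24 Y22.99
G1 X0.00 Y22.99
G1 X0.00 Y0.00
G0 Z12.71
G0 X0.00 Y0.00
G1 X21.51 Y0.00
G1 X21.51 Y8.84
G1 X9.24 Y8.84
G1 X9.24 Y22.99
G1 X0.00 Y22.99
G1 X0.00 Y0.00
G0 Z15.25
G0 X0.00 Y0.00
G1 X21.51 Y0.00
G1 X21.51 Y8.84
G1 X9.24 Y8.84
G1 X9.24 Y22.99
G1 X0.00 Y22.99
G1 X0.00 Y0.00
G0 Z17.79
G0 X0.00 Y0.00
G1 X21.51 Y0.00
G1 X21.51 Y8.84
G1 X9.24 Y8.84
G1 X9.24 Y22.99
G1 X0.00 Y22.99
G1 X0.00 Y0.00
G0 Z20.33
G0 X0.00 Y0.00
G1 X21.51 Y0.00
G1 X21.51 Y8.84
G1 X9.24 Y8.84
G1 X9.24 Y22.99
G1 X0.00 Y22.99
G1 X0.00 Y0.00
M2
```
solid part
  facet normal 0.0000 0.0000 -1.0000
    outer loop
      vertex 21.51 8.84 0.00
      vertex 21.51 0.00 0.00
      vertex 0.00 0.00 0.00
    endloop
  endfacet
  facet normal 0.0000 0.0000 -1.0000
    outer loop
      vertex 9.24 8.84 0.00
      vertex 21.51 8.84 0.00
      vertex 0.00 0.00 0.00
    endloop
  endfacet
  facet normal 0.0000 0.0000 -1.0000
    outer loop
      vertex 9.24 22.99 0.00
      vertex 9.24 8.84 0.00
      vertex 0.00 0.00 0.00
    endloop
  endfacet
  facet normal 0.0000 0.0000 -1.0000
    outer loop
      vertex 0.00 22.99 0.00
      vertex 9.24 22.99 0.00
      vertex 0.00 0.00 0.00
    endloop
  endfacet
  facet normal 0.0000 0.0000 1.0000
    outer loop
      vertex 0.00 0.00 20.33
      vertex 21.51 0.00 20.33
      vertex 21.51 8.84 20.33
    endloop
  endfacet
  facet normal 0.0000 0.0000 1.0000
    outer loop
      vertex 0.00 0.00 20.33
      vertex 21.51 8.84 20.33
      vertex 9.24 8.84 20.33
    endloop
  endfacet
  facet normal 0.0000 0.0000 1.0000
    outer loop
      vertex 0.00 0.00 20.33
      vertex 9.24 8.84 20.33
      vertex 9.24 22.99 20.33
    endloop
  endfacet
  facet normal 0.0000 0.0000 1.0000
    outer loop
      vertex 0.00 0.00 20.33
      vertex 9.24 22.99 20.33
      vertex 0.00 22.99 20.33
    endloop
  endfacet
  facet normal 0.0000 -1.0000 0.0000
    outer loop
      vertex 0.00 0.00 0.00
      vertex 21.51 0.00 0.00
      vertex 21.51 0.00 20.33
    endloop
  endfacet
  facet normal 0.0000 -1.0000 0.0000
    outer loop
      vertex 0.00 0.00 0.00
      vertex 21.51 0.00 20.33
      vertex 0.00 0.00 20.33
    endloop
  endfacet
  facet normal 1.0000 0.0000 0.0000
    outer loop
      vertex 21.51 0.00 0.00
      vertex 21.51 8.84 0.00
      vertex 21.51 8.84 20.33
    endloop
  endfacet
  facet normal 1.0000 0.0000 0.0000
    outer loop
      vertex 21.51 0.00 0.00
      vertex 21.51 8.84 20.33
      vertex 21.51 0.00 20.33
    endloop
  endfacet
  facet normal 0.0000 1.0000 0.0000
    outer loop
      vertex 21.51 8.84 0.00
      vertex 9.24 8.84 0.00
      vertex 9.24 8.84 20.33
    endloop
  endfacet
  facet normal 0.0000 1.0000 0.0000
    outer loop
      vertex 21.51 8.84 0.00
      vertex 9.24 8.84 20.33
      vertex 21.51 8.84 20.33
    endloop
  endfacet
  facet normal 1.0000 0.0000 0.0000
    outer loop
      vertex 9.24 8.84 0.00
      vertex 9.24 22.99 0.00
      vertex 9.24 22.99 20.33
    endloop
  endfacet
  facet normal 1.0000 0.0000 0.0000
    outer loop
      vertex 9.24 8.84 0.00
      vertex 9.24 22.99 20.33
      vertex 9.24 8.84 20.33
    endloop
  endfacet
  facet normal 0.0000 1.0000 0.0000
    outer loop
      vertex 9.24 22.99 0.00
      vertex 0.00 22.99 0.00
      vertex 0.00 22.99 20.33
    endloop
  endfacet
  facet normal 0.0000 1.0000 0.0000
    outer loop
      vertex 9.24 22.99 0.00
      vertex 0.00 22.99 20.33
      vertex 9.24 22.99 20.33
    endloop
  endfacet
  facet normal -1.0000 0.0000 0.0000
    outer loop
      vertex 0.00 22.99 0.00
      vertex 0.00 0.00 0.00
      vertex 0.00 0.00 20.33
    endloop
  endfacet
  facet normal -1.0000 0.0000 0.0000
    outer loop
      vertex 0.00 22.99 0.00
      vertex 0.00 0.00 20.33
      vertex 0.00 22.99 20.33
    endloop
  endfacet
endsolid part

The G0 Z moves step by Δz≈2.54 mm. Every layer's G1 loop is the same polygon, so the solid is a straight extrusion of it from z=0 to z≈20.3. Closing with flat bottom and top caps and triangulating gives 20 facets — an L-shaped prism: outer 21.5 × 23 mm, arm thicknesses ≈ 8.84 mm (horizontal) and 9.24 mm (vertical), extruded 20.3 mm in z.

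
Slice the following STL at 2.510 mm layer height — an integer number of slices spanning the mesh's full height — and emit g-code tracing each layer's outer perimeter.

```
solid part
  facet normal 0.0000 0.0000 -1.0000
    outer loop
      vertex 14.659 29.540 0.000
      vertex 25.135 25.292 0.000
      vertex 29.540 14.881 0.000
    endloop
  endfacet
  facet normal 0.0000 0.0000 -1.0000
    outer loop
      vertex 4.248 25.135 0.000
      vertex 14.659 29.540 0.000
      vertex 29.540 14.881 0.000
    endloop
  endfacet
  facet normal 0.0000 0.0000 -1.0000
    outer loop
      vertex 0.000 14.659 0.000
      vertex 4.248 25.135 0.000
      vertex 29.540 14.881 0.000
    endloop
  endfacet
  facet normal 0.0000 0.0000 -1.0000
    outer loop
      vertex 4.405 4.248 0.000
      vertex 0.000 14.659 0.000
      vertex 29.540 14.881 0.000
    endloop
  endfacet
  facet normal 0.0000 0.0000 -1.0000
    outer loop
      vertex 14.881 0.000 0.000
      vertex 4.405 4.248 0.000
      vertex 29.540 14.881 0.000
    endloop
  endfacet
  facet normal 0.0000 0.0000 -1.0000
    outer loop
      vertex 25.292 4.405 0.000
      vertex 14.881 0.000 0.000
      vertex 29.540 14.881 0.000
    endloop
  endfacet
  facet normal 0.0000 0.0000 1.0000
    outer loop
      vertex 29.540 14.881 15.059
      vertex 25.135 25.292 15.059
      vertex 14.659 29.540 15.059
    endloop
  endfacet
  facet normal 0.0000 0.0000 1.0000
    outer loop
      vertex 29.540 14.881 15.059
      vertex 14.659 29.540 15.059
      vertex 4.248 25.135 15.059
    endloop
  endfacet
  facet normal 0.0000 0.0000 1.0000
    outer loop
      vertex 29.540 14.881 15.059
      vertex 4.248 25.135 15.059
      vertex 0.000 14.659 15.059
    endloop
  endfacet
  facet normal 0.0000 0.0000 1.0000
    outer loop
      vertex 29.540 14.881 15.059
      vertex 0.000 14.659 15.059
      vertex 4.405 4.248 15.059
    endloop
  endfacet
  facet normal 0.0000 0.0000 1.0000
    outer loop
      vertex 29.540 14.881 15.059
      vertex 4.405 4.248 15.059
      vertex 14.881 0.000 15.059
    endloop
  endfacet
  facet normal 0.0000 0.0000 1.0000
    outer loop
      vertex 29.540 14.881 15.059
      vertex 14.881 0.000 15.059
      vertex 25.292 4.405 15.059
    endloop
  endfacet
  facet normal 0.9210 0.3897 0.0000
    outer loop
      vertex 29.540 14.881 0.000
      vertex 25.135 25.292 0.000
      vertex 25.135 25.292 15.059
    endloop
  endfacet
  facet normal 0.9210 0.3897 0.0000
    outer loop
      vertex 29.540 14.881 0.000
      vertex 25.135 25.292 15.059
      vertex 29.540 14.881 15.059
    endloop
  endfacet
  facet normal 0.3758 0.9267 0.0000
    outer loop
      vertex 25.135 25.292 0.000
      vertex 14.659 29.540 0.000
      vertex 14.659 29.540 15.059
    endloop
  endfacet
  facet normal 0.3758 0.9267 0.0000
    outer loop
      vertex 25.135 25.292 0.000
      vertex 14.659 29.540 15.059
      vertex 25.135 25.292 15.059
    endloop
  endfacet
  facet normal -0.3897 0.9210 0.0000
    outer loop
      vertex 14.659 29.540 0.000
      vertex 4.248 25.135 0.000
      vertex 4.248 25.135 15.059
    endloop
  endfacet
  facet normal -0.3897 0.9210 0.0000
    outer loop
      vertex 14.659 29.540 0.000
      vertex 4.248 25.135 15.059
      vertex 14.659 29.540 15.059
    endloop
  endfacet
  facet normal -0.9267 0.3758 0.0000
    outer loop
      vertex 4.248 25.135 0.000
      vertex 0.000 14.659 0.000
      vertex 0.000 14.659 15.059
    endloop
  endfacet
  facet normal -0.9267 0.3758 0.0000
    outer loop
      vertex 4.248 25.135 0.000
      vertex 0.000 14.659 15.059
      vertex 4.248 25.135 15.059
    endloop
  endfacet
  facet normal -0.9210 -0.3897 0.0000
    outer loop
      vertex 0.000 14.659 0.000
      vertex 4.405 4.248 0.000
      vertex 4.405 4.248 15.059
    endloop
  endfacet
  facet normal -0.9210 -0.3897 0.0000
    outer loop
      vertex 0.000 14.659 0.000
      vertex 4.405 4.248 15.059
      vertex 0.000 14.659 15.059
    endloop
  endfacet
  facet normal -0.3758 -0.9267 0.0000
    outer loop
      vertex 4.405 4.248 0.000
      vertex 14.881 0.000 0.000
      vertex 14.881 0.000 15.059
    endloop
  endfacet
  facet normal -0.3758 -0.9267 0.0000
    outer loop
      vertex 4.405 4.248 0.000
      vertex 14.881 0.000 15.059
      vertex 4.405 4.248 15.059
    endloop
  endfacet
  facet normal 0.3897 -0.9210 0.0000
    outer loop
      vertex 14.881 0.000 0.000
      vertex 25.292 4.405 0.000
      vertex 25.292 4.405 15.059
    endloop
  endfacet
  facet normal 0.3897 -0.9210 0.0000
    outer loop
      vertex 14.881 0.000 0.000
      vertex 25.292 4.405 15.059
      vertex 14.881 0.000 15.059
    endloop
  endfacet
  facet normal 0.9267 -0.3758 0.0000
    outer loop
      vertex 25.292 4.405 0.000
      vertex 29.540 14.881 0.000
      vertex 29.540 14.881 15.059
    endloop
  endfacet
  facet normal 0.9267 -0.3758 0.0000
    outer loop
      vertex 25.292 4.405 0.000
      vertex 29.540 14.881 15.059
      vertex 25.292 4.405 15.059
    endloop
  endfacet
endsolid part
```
; perimeter-only toolpath
G21 ; units = mm
G90 ; absolute positioning
G28 ; home
; layer 1
G0 Z2.510
G0 X29.540 Y14.881
G1 X25.135 Y25.292
G1 X14.659 Y29.540
G1 X4.248 Y25.135
G1 X0.000 Y14.659
G1 X4.405 Y4.248
G1 X14.881 Y0.000
G1 X25.292 Y4.405
G1 X29.540 Y14.881
; layer 2
G0 Z5.020
G0 X29.540 Y14.881
G1 X25.135 Y25.292
G1 X14.659 Y29.540
G1 X4.248 Y25.135
G1 X0.000 Y14.659
G1 X4.405 Y4.248
G1 X14.881 Y0.000
G1 X25.292 Y4.405
G1 X29.540 Y14.881
; layer 3
G0 Z7.530
G0 X29.540 Y14.881
G1 X25.135 Y25.292
G1 X14.659 Y29.540
G1 X4.248 Y25.135
G1 X0.000 Y14.659
G1 X4.405 Y4.248
G1 X14.881 Y0.000
G1 X25.292 Y4.405
G1 X29.540 Y14.881
; layer 4
G0 Z10.039
G0 X29.540 Y14.881
G1 X25.135 Y25.292
G1 X14.659 Y29.540
G1 X4.248 Y25.135
G1 X0.000 Y14.659
G1 X4.405 Y4.248
G1 X14.881 Y0.000
G1 X25.292 Y4.405
G1 X29.540 Y14.881
; layer 5
G0 Z12.549
G0 X29.540 Y14.881
G1 X25.135 Y25.292
G1 X14.659 Y29.540
G1 X4.248 Y25.135
G1 X0.000 Y14.659
G1 X4.405 Y4.248
G1 X14.881 Y0.000
G1 X25.292 Y4.405
G1 X29.540 Y14.881
; layer 6
G0 Z15.059
G0 X29.540 Y14.881
G1 X25.135 Y25.292
G1 X14.659 Y29.540
G1 X4.248 Y25.135
G1 X0.000 Y14.659
G1 X4.405 Y4.248
G1 X14.881 Y0.000
G1 X25.292 Y4.405
G1 X29.540 Y14.881
M2 ; end

The solid is a regular 8-sided prism (a cylinder approximated with 8 flat sides), circumscribed radius ≈ 14.8 mm, height ≈ 15.1 mm. Slicing at Δz = 2.510 mm — 6 equal slices spanning the solid's height, so layer i sits at z = i·h/6 — gives 6 non-empty perimeters. Each is a 8-segment closed polygon; G0 lifts to the layer z and rapids to the start vertex, then G1 traces the edges.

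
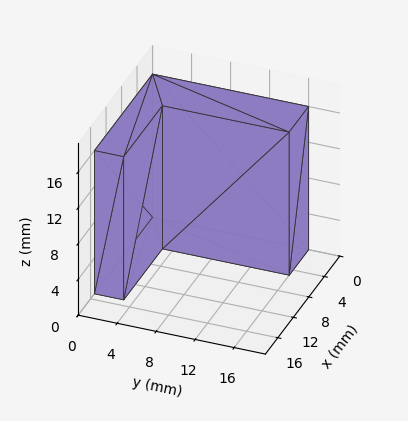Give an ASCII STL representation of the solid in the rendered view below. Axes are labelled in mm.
Reading the render: the shape is an L-shaped prism: outer 15 × 16 mm, arm thicknesses ≈ 3 mm (horizontal) and 5 mm (vertical), extruded 16 mm in z (dimensions read to the nearest mm from the axis ticks). For the STL, each face is triangulated and given an outward normal.

solid part
  facet normal 0.0000 0.0000 -1.0000
    outer loop
      vertex 15.000 3.000 0.000
      vertex 15.000 0.000 0.000
      vertex 0.000 0.000 0.000
    endloop
  endfacet
  facet normal 0.0000 0.0000 -1.0000
    outer loop
      vertex 5.000 3.000 0.000
      vertex 15.000 3.000 0.000
      vertex 0.000 0.000 0.000
    endloop
  endfacet
  facet normal 0.0000 0.0000 -1.0000
    outer loop
      vertex 5.000 16.000 0.000
      vertex 5.000 3.000 0.000
      vertex 0.000 0.000 0.000
    endloop
  endfacet
  facet normal 0.0000 0.0000 -1.0000
    outer loop
      vertex 0.000 16.000 0.000
      vertex 5.000 16.000 0.000
      vertex 0.000 0.000 0.000
    endloop
  endfacet
  facet normal 0.0000 0.0000 1.0000
    outer loop
      vertex 0.000 0.000 16.000
      vertex 15.000 0.000 16.000
      vertex 15.000 3.000 16.000
    endloop
  endfacet
  facet normal 0.0000 0.0000 1.0000
    outer loop
      vertex 0.000 0.000 16.000
      vertex 15.000 3.000 16.000
      vertex 5.000 3.000 16.000
    endloop
  endfacet
  facet normal 0.0000 0.0000 1.0000
    outer loop
      vertex 0.000 0.000 16.000
      vertex 5.000 3.000 16.000
      vertex 5.000 16.000 16.000
    endloop
  endfacet
  facet normal 0.0000 0.0000 1.0000
    outer loop
      vertex 0.000 0.000 16.000
      vertex 5.000 16.000 16.000
      vertex 0.000 16.000 16.000
    endloop
  endfacet
  facet normal 0.0000 -1.0000 0.0000
    outer loop
      vertex 0.000 0.000 0.000
      vertex 15.000 0.000 0.000
      vertex 15.000 0.000 16.000
    endloop
  endfacet
  facet normal 0.0000 -1.0000 0.0000
    outer loop
      vertex 0.000 0.000 0.000
      vertex 15.000 0.000 16.000
      vertex 0.000 0.000 16.000
    endloop
  endfacet
  facet normal 1.0000 0.0000 0.0000
    outer loop
      vertex 15.000 0.000 0.000
      vertex 15.000 3.000 0.000
      vertex 15.000 3.000 16.000
    endloop
  endfacet
  facet normal 1.0000 0.0000 0.0000
    outer loop
      vertex 15.000 0.000 0.000
      vertex 15.000 3.000 16.000
      vertex 15.000 0.000 16.000
    endloop
  endfacet
  facet normal 0.0000 1.0000 0.0000
    outer loop
      vertex 15.000 3.000 0.000
      vertex 5.000 3.000 0.000
      vertex 5.000 3.000 16.000
    endloop
  endfacet
  facet normal 0.0000 1.0000 0.0000
    outer loop
      vertex 15.000 3.000 0.000
      vertex 5.000 3.000 16.000
      vertex 15.000 3.000 16.000
    endloop
  endfacet
  facet normal 1.0000 0.0000 0.0000
    outer loop
      vertex 5.000 3.000 0.000
      vertex 5.000 16.000 0.000
      vertex 5.000 16.000 16.000
    endloop
  endfacet
  facet normal 1.0000 0.0000 0.0000
    outer loop
      vertex 5.000 3.000 0.000
      vertex 5.000 16.000 16.000
      vertex 5.000 3.000 16.000
    endloop
  endfacet
  facet normal 0.0000 1.0000 0.0000
    outer loop
      vertex 5.000 16.000 0.000
      vertex 0.000 16.000 0.000
      vertex 0.000 16.000 16.000
    endloop
  endfacet
  facet normal 0.0000 1.0000 0.0000
    outer loop
      vertex 5.000 16.000 0.000
      vertex 0.000 16.000 16.000
      vertex 5.000 16.000 16.000
    endloop
  endfacet
  facet normal -1.0000 0.0000 0.0000
    outer loop
      vertex 0.000 16.000 0.000
      vertex 0.000 0.000 0.000
      vertex 0.000 0.000 16.000
    endloop
  endfacet
  facet normal -1.0000 0.0000 0.0000
    outer loop
      vertex 0.000 16.000 0.000
      vertex 0.000 0.000 16.000
      vertex 0.000 16.000 16.000
    endloop
  endfacet
endsolid part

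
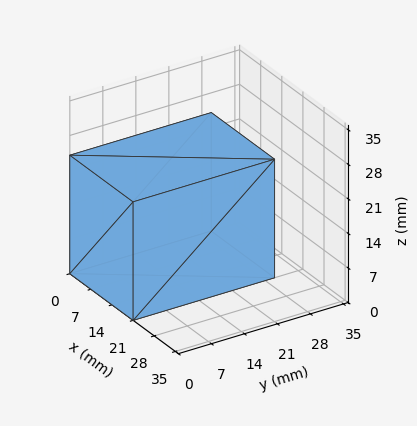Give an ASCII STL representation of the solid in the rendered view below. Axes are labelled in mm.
Reading the render: the shape is a rectangular box, roughly 21 × 30 mm footprint and 24 mm tall (dimensions read to the nearest mm from the axis ticks). For the STL, each face is triangulated and given an outward normal.

solid part
  facet normal 0.0000 0.0000 -1.0000
    outer loop
      vertex 21.000 30.000 0.000
      vertex 21.000 0.000 0.000
      vertex 0.000 0.000 0.000
    endloop
  endfacet
  facet normal 0.0000 0.0000 -1.0000
    outer loop
      vertex 0.000 30.000 0.000
      vertex 21.000 30.000 0.000
      vertex 0.000 0.000 0.000
    endloop
  endfacet
  facet normal 0.0000 0.0000 1.0000
    outer loop
      vertex 0.000 0.000 24.000
      vertex 21.000 0.000 24.000
      vertex 21.000 30.000 24.000
    endloop
  endfacet
  facet normal 0.0000 0.0000 1.0000
    outer loop
      vertex 0.000 0.000 24.000
      vertex 21.000 30.000 24.000
      vertex 0.000 30.000 24.000
    endloop
  endfacet
  facet normal 0.0000 -1.0000 0.0000
    outer loop
      vertex 0.000 0.000 0.000
      vertex 21.000 0.000 0.000
      vertex 21.000 0.000 24.000
    endloop
  endfacet
  facet normal 0.0000 -1.0000 0.0000
    outer loop
      vertex 0.000 0.000 0.000
      vertex 21.000 0.000 24.000
      vertex 0.000 0.000 24.000
    endloop
  endfacet
  facet normal 0.0000 1.0000 0.0000
    outer loop
      vertex 21.000 30.000 24.000
      vertex 21.000 30.000 0.000
      vertex 0.000 30.000 0.000
    endloop
  endfacet
  facet normal 0.0000 1.0000 0.0000
    outer loop
      vertex 0.000 30.000 24.000
      vertex 21.000 30.000 24.000
      vertex 0.000 30.000 0.000
    endloop
  endfacet
  facet normal -1.0000 0.0000 0.0000
    outer loop
      vertex 0.000 30.000 24.000
      vertex 0.000 30.000 0.000
      vertex 0.000 0.000 0.000
    endloop
  endfacet
  facet normal -1.0000 0.0000 0.0000
    outer loop
      vertex 0.000 0.000 24.000
      vertex 0.000 30.000 24.000
      vertex 0.000 0.000 0.000
    endloop
  endfacet
  facet normal 1.0000 0.0000 0.0000
    outer loop
      vertex 21.000 0.000 0.000
      vertex 21.000 30.000 0.000
      vertex 21.000 30.000 24.000
    endloop
  endfacet
  facet normal 1.0000 0.0000 0.0000
    outer loop
      vertex 21.000 0.000 0.000
      vertex 21.000 30.000 24.000
      vertex 21.000 0.000 24.000
    endloop
  endfacet
endsolid part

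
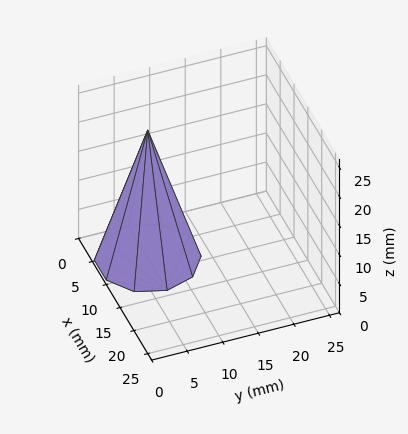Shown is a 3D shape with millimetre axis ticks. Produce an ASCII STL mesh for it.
Reading the render: the shape is a regular 10-sided pyramid, base circumscribed radius ≈ 7 mm, apex at z ≈ 22 mm (dimensions read to the nearest mm from the axis ticks). For the STL, each face is triangulated and given an outward normal.

solid part
  facet normal 0.0000 0.0000 -1.0000
    outer loop
      vertex 9.16 13.66 0.00
      vertex 12.66 11.11 0.00
      vertex 14.00 7.00 0.00
    endloop
  endfacet
  facet normal 0.0000 0.0000 -1.0000
    outer loop
      vertex 4.84 13.66 0.00
      vertex 9.16 13.66 0.00
      vertex 14.00 7.00 0.00
    endloop
  endfacet
  facet normal 0.0000 0.0000 -1.0000
    outer loop
      vertex 1.34 11.11 0.00
      vertex 4.84 13.66 0.00
      vertex 14.00 7.00 0.00
    endloop
  endfacet
  facet normal 0.0000 0.0000 -1.0000
    outer loop
      vertex 0.00 7.00 0.00
      vertex 1.34 11.11 0.00
      vertex 14.00 7.00 0.00
    endloop
  endfacet
  facet normal 0.0000 0.0000 -1.0000
    outer loop
      vertex 1.34 2.89 0.00
      vertex 0.00 7.00 0.00
      vertex 14.00 7.00 0.00
    endloop
  endfacet
  facet normal 0.0000 0.0000 -1.0000
    outer loop
      vertex 4.84 0.34 0.00
      vertex 1.34 2.89 0.00
      vertex 14.00 7.00 0.00
    endloop
  endfacet
  facet normal 0.0000 0.0000 -1.0000
    outer loop
      vertex 9.16 0.34 0.00
      vertex 4.84 0.34 0.00
      vertex 14.00 7.00 0.00
    endloop
  endfacet
  facet normal 0.0000 0.0000 -1.0000
    outer loop
      vertex 12.66 2.89 0.00
      vertex 9.16 0.34 0.00
      vertex 14.00 7.00 0.00
    endloop
  endfacet
  facet normal 0.9100 0.2967 0.2896
    outer loop
      vertex 14.00 7.00 0.00
      vertex 12.66 11.11 0.00
      vertex 7.00 7.00 22.00
    endloop
  endfacet
  facet normal 0.5636 0.7736 0.2895
    outer loop
      vertex 12.66 11.11 0.00
      vertex 9.16 13.66 0.00
      vertex 7.00 7.00 22.00
    endloop
  endfacet
  facet normal 0.0000 0.9571 0.2897
    outer loop
      vertex 9.16 13.66 0.00
      vertex 4.84 13.66 0.00
      vertex 7.00 7.00 22.00
    endloop
  endfacet
  facet normal -0.5636 0.7736 0.2895
    outer loop
      vertex 4.84 13.66 0.00
      vertex 1.34 11.11 0.00
      vertex 7.00 7.00 22.00
    endloop
  endfacet
  facet normal -0.9100 0.2967 0.2896
    outer loop
      vertex 1.34 11.11 0.00
      vertex 0.00 7.00 0.00
      vertex 7.00 7.00 22.00
    endloop
  endfacet
  facet normal -0.9100 -0.2967 0.2896
    outer loop
      vertex 0.00 7.00 0.00
      vertex 1.34 2.89 0.00
      vertex 7.00 7.00 22.00
    endloop
  endfacet
  facet normal -0.5636 -0.7736 0.2895
    outer loop
      vertex 1.34 2.89 0.00
      vertex 4.84 0.34 0.00
      vertex 7.00 7.00 22.00
    endloop
  endfacet
  facet normal 0.0000 -0.9571 0.2897
    outer loop
      vertex 4.84 0.34 0.00
      vertex 9.16 0.34 0.00
      vertex 7.00 7.00 22.00
    endloop
  endfacet
  facet normal 0.5636 -0.7736 0.2895
    outer loop
      vertex 9.16 0.34 0.00
      vertex 12.66 2.89 0.00
      vertex 7.00 7.00 22.00
    endloop
  endfacet
  facet normal 0.9100 -0.2967 0.2896
    outer loop
      vertex 12.66 2.89 0.00
      vertex 14.00 7.00 0.00
      vertex 7.00 7.00 22.00
    endloop
  endfacet
endsolid part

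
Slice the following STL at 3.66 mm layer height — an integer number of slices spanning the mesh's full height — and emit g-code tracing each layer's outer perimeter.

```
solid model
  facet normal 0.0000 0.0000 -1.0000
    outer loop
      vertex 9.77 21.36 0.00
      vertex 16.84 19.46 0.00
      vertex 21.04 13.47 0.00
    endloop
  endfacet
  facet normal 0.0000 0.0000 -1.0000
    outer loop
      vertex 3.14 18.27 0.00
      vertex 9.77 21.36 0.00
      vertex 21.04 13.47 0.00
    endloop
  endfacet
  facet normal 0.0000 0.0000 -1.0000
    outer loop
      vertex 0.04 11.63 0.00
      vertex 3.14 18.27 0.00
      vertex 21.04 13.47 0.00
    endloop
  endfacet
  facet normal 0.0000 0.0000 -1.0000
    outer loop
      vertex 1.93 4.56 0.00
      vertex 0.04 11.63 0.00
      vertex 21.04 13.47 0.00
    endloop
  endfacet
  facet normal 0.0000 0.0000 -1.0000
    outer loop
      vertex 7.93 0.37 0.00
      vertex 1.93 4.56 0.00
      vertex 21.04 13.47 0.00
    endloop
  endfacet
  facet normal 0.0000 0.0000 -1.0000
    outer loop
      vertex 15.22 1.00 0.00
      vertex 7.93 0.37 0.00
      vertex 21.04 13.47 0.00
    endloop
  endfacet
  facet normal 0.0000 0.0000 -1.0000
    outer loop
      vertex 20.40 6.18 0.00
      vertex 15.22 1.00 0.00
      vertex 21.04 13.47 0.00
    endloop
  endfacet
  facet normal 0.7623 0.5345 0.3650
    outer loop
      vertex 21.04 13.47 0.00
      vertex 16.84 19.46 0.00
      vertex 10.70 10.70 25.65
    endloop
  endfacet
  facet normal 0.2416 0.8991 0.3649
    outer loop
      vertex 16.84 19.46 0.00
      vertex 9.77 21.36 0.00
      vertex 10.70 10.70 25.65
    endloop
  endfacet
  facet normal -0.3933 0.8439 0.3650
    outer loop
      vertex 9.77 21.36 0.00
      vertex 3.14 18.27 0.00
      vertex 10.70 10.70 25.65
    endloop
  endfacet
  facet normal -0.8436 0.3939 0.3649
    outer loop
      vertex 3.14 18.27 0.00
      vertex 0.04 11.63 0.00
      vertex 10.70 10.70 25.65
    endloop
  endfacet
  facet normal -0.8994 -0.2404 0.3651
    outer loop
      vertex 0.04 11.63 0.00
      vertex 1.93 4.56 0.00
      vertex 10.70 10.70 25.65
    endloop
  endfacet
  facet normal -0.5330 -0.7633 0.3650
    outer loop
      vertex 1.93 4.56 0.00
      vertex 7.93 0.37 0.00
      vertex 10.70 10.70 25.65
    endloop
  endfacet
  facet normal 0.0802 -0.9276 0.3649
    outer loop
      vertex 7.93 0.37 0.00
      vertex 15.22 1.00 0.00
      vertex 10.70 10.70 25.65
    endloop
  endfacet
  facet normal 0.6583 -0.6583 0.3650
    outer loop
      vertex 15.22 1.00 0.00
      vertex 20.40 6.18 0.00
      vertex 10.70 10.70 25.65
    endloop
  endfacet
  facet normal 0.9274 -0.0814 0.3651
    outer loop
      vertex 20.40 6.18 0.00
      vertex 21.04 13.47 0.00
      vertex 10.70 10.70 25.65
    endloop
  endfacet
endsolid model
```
; perimeter-only toolpath
G21 ; units = mm
G90 ; absolute positioning
G28 ; home
; layer 1
G0 Z3.66
G0 X19.56 Y13.07
G1 X15.96 Y18.21
G1 X9.90 Y19.84
G1 X4.22 Y17.19
G1 X1.56 Y11.50
G1 X3.18 Y5.44
G1 X8.33 Y1.85
G1 X14.57 Y2.39
G1 X19.01 Y6.83
G1 X19.56 Y13.07
; layer 2
G0 Z7.33
G0 X18.09 Y12.68
G1 X15.09 Y16.96
G1 X10.04 Y18.31
G1 X5.30 Y16.11
G1 X3.09 Y11.36
G1 X4.44 Y6.31
G1 X8.72 Y3.32
G1 X13.93 Y3.77
G1 X17.63 Y7.47
G1 X18.09 Y12.68
; layer 3
G0 Z10.99
G0 X16.61 Y12.28
G1 X14.21 Y15.71
G1 X10.17 Y16.79
G1 X6.38 Y15.03
G1 X4.61 Y11.23
G1 X5.69 Y7.19
G1 X9.12 Y4.80
G1 X13.28 Y5.16
G1 X16.24 Y8.12
G1 X16.61 Y12.28
; layer 4
G0 Z14.66
G0 X15.13 Y11.89
G1 X13.33 Y14.45
G1 X10.30 Y15.27
G1 X7.46 Y13.94
G1 X6.13 Y11.10
G1 X6.94 Y8.07
G1 X9.51 Y6.27
G1 X12.64 Y6.54
G1 X14.86 Y8.76
G1 X15.13 Y11.89
; layer 5
G0 Z18.32
G0 X13.65 Y11.49
G1 X12.45 Y13.20
G1 X10.43 Y13.75
G1 X8.54 Y12.86
G1 X7.65 Y10.97
G1 X8.19 Y8.95
G1 X9.91 Y7.75
G1 X11.99 Y7.93
G1 X13.47 Y9.41
G1 X13.65 Y11.49
; layer 6
G0 Z21.99
G0 X12.18 Y11.10
G1 X11.58 Y11.95
G1 X10.57 Y12.22
G1 X9.62 Y11.78
G1 X9.18 Y10.83
G1 X9.45 Y9.82
G1 X10.30 Y9.22
G1 X11.35 Y9.31
G1 X12.09 Y10.05
G1 X12.18 Y11.10
M2 ; end

The solid is a regular 9-sided pyramid, base circumscribed radius ≈ 10.7 mm, apex at z ≈ 25.6 mm. Slicing at Δz = 3.66 mm — 7 equal slices spanning the solid's height, so layer i sits at z = i·h/7 — gives 6 non-empty perimeters. Each is a 9-segment closed polygon; G0 lifts to the layer z and rapids to the start vertex, then G1 traces the edges. The cross-section shrinks linearly with z (the slice at the apex is degenerate and omitted).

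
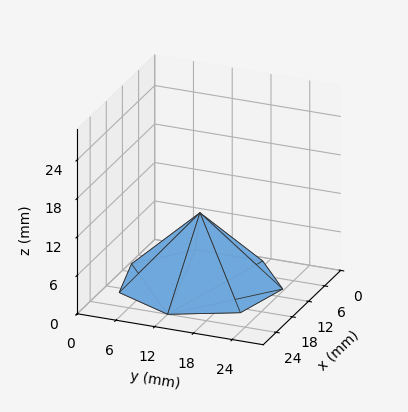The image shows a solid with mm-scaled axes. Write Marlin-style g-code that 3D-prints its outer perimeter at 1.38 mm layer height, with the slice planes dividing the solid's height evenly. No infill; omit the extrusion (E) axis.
Reading the render: the shape is a regular 7-sided pyramid, base circumscribed radius ≈ 12 mm, apex at z ≈ 11 mm (dimensions read to the nearest mm from the axis ticks). For the g-code, the solid's height is divided into equal slices at the stated Δz and each level perimeter traced with G1 moves after a G0 lift.

; perimeter-only toolpath
G21 ; units = mm
G90 ; absolute positioning
G28 ; home
; layer 1
G0 Z1.38
G0 X22.50 Y12.00
G1 X18.55 Y20.21
G1 X9.66 Y22.24
G1 X2.54 Y16.56
G1 X2.54 Y7.44
G1 X9.66 Y1.76
G1 X18.55 Y3.79
G1 X22.50 Y12.00
; layer 2
G0 Z2.75
G0 X21.00 Y12.00
G1 X17.61 Y19.04
G1 X10.00 Y20.77
G1 X3.89 Y15.91
G1 X3.89 Y8.09
G1 X10.00 Y3.23
G1 X17.61 Y4.96
G1 X21.00 Y12.00
; layer 3
G0 Z4.12
G0 X19.50 Y12.00
G1 X16.68 Y17.86
G1 X10.33 Y19.31
G1 X5.24 Y15.26
G1 X5.24 Y8.74
G1 X10.33 Y4.69
G1 X16.68 Y6.14
G1 X19.50 Y12.00
; layer 4
G0 Z5.50
G0 X18.00 Y12.00
G1 X15.74 Y16.69
G1 X10.66 Y17.85
G1 X6.59 Y14.61
G1 X6.59 Y9.39
G1 X10.66 Y6.15
G1 X15.74 Y7.31
G1 X18.00 Y12.00
; layer 5
G0 Z6.88
G0 X16.50 Y12.00
G1 X14.80 Y15.52
G1 X11.00 Y16.39
G1 X7.95 Y13.95
G1 X7.95 Y10.05
G1 X11.00 Y7.61
G1 X14.80 Y8.48
G1 X16.50 Y12.00
; layer 6
G0 Z8.25
G0 X15.00 Y12.00
G1 X13.87 Y14.34
G1 X11.33 Y14.93
G1 X9.30 Y13.30
G1 X9.30 Y10.70
G1 X11.33 Y9.07
G1 X13.87 Y9.65
G1 X15.00 Y12.00
; layer 7
G0 Z9.62
G0 X13.50 Y12.00
G1 X12.94 Y13.17
G1 X11.67 Y13.46
G1 X10.65 Y12.65
G1 X10.65 Y11.35
G1 X11.67 Y10.54
G1 X12.94 Y10.83
G1 X13.50 Y12.00
M2 ; end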